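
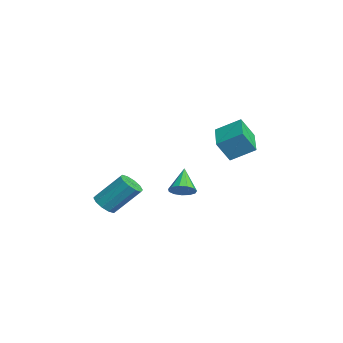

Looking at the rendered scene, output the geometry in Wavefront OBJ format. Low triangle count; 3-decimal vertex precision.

v 3.545 -2.898 0.266
v 4.194 -3.118 0.347
v 4.444 -1.882 1.714
v 3.795 -1.662 1.634
v 4.197 -2.802 0.061
v 4.446 -1.566 1.428
v 3.951 -2.522 -0.147
v 4.2 -1.287 1.221
v 3.55 -2.386 -0.197
v 3.799 -1.151 1.171
v 3.147 -2.445 -0.07
v 3.396 -1.21 1.298
v 2.896 -2.678 0.186
v 3.146 -1.442 1.553
v 2.894 -2.994 0.472
v 3.143 -1.758 1.839
v 3.14 -3.273 0.679
v 3.389 -2.038 2.047
v 3.541 -3.409 0.729
v 3.79 -2.174 2.097
v 3.944 -3.35 0.602
v 4.193 -2.115 1.97
v 2.321 2.525 4.3
v 2.643 3.694 5.001
v 2.241 3.193 3.223
v 2.563 4.361 3.923
v 4.137 2.219 3.977
v 4.459 3.387 4.677
v 4.057 2.886 2.899
v 4.379 4.055 3.6
v 4.09 0.654 1.119
v 4.513 0.423 1.585
v 3.09 0.926 2.161
v 4.581 0.793 1.553
v 4.493 1.119 1.384
v 4.278 1.297 1.13
v 4.002 1.271 0.873
v 3.755 1.049 0.694
v 3.614 0.701 0.65
v 3.624 0.339 0.754
v 3.782 0.076 0.975
v 4.038 -0.003 1.241
v 4.31 0.126 1.468
f 2 1 5
f 2 5 3
f 3 5 6
f 3 6 4
f 5 1 7
f 5 7 6
f 6 7 8
f 6 8 4
f 7 1 9
f 7 9 8
f 8 9 10
f 8 10 4
f 9 1 11
f 9 11 10
f 10 11 12
f 10 12 4
f 11 1 13
f 11 13 12
f 12 13 14
f 12 14 4
f 13 1 15
f 13 15 14
f 14 15 16
f 14 16 4
f 15 1 17
f 15 17 16
f 16 17 18
f 16 18 4
f 17 1 19
f 17 19 18
f 18 19 20
f 18 20 4
f 19 1 21
f 19 21 20
f 20 21 22
f 20 22 4
f 21 1 2
f 21 2 22
f 22 2 3
f 22 3 4
f 24 26 23
f 27 24 23
f 23 26 25
f 25 27 23
f 24 30 26
f 28 24 27
f 28 30 24
f 26 30 25
f 29 27 25
f 25 30 29
f 29 28 27
f 30 28 29
f 32 31 34
f 32 34 33
f 34 31 35
f 34 35 33
f 35 31 36
f 35 36 33
f 36 31 37
f 36 37 33
f 37 31 38
f 37 38 33
f 38 31 39
f 38 39 33
f 39 31 40
f 39 40 33
f 40 31 41
f 40 41 33
f 41 31 42
f 41 42 33
f 42 31 43
f 42 43 33
f 43 31 32
f 43 32 33



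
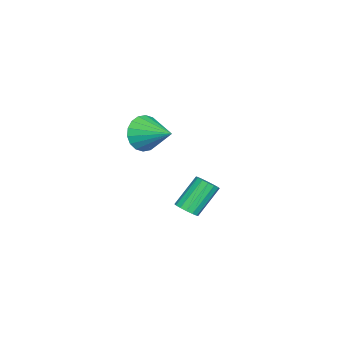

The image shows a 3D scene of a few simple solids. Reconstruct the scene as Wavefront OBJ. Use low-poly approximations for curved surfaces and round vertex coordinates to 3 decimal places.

v 1.095 2.633 -4.388
v 1.57 2.521 -3.99
v 0.56 3.195 -2.594
v 0.085 3.307 -2.992
v 1.621 2.824 -4.099
v 0.611 3.498 -2.704
v 1.531 3.076 -4.286
v 0.521 3.75 -2.89
v 1.325 3.209 -4.5
v 0.314 3.883 -3.105
v 1.056 3.187 -4.684
v 0.046 3.862 -3.289
v 0.798 3.017 -4.789
v -0.212 3.692 -3.393
v 0.62 2.745 -4.786
v -0.39 3.419 -3.39
v 0.569 2.442 -4.676
v -0.441 3.116 -3.281
v 0.659 2.19 -4.49
v -0.351 2.864 -3.094
v 0.866 2.057 -4.275
v -0.145 2.731 -2.88
v 1.134 2.078 -4.091
v 0.124 2.753 -2.696
v 1.392 2.248 -3.987
v 0.382 2.923 -2.591
v 3.523 1.563 1.72
v 3.815 1.096 2.543
v 4.197 3.077 2.34
v 4.163 1.051 2.276
v 4.384 1.107 1.899
v 4.434 1.253 1.486
v 4.304 1.461 1.12
v 4.019 1.689 0.873
v 3.636 1.891 0.793
v 3.231 2.029 0.897
v 2.883 2.074 1.165
v 2.663 2.018 1.542
v 2.612 1.872 1.954
v 2.742 1.664 2.32
v 3.027 1.437 2.568
v 3.41 1.234 2.647
f 2 1 5
f 2 5 3
f 3 5 6
f 3 6 4
f 5 1 7
f 5 7 6
f 6 7 8
f 6 8 4
f 7 1 9
f 7 9 8
f 8 9 10
f 8 10 4
f 9 1 11
f 9 11 10
f 10 11 12
f 10 12 4
f 11 1 13
f 11 13 12
f 12 13 14
f 12 14 4
f 13 1 15
f 13 15 14
f 14 15 16
f 14 16 4
f 15 1 17
f 15 17 16
f 16 17 18
f 16 18 4
f 17 1 19
f 17 19 18
f 18 19 20
f 18 20 4
f 19 1 21
f 19 21 20
f 20 21 22
f 20 22 4
f 21 1 23
f 21 23 22
f 22 23 24
f 22 24 4
f 23 1 25
f 23 25 24
f 24 25 26
f 24 26 4
f 25 1 2
f 25 2 26
f 26 2 3
f 26 3 4
f 28 27 30
f 28 30 29
f 30 27 31
f 30 31 29
f 31 27 32
f 31 32 29
f 32 27 33
f 32 33 29
f 33 27 34
f 33 34 29
f 34 27 35
f 34 35 29
f 35 27 36
f 35 36 29
f 36 27 37
f 36 37 29
f 37 27 38
f 37 38 29
f 38 27 39
f 38 39 29
f 39 27 40
f 39 40 29
f 40 27 41
f 40 41 29
f 41 27 42
f 41 42 29
f 42 27 28
f 42 28 29



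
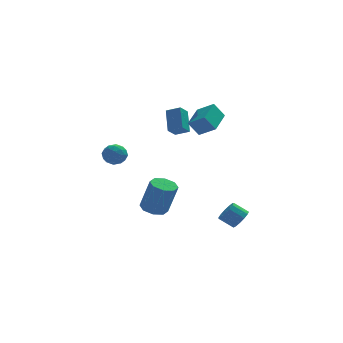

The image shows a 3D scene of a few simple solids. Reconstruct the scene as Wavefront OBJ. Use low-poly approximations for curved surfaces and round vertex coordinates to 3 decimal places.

v 0.777 1.242 2.77
v 0.821 2.357 3.916
v 0.009 1.62 2.432
v 0.053 2.735 3.578
v 1.267 1.765 2.242
v 1.311 2.88 3.388
v 0.499 2.143 1.904
v 0.543 3.258 3.05
v -3.246 1.454 0.851
v -2.696 1.042 0.51
v -3.424 0.538 1.67
v -2.874 0.126 1.329
v -2.692 0.76 1.72
v -2.581 1.327 1.214
v -3.539 0.253 0.966
v -3.428 0.82 0.46
v -2.877 0.3 0.581
v -2.353 0.613 1.046
v -3.767 0.967 1.134
v -3.243 1.28 1.599
v -2.955 1.329 0.609
v -3.165 0.251 1.571
v -3.058 0.624 1.801
v -2.734 0.382 1.6
v -2.888 1.496 1.022
v -2.564 1.254 0.822
v -2.562 1.088 1.533
v -3.556 0.326 1.358
v -3.232 0.084 1.158
v -3.386 1.198 0.58
v -3.062 0.956 0.379
v -3.558 0.492 0.647
v -2.738 0.65 0.45
v -2.843 0.111 0.931
v -3.234 0.186 0.718
v -3.169 0.519 0.421
v -2.43 0.834 0.724
v -2.535 0.296 1.205
v -2.428 0.669 1.434
v -2.363 1.002 1.137
v -2.537 0.398 0.765
v -3.585 1.284 0.975
v -3.69 0.746 1.456
v -3.757 0.578 1.043
v -3.692 0.911 0.746
v -3.277 1.469 1.249
v -3.382 0.93 1.73
v -2.951 1.061 1.759
v -2.886 1.394 1.462
v -3.583 1.182 1.415
v -1.269 -2.131 -1.91
v -0.628 -1.66 -1.994
v -0.111 -2.018 -0.075
v -0.751 -2.489 0.01
v -1.121 -1.352 -1.804
v -0.604 -1.71 0.116
v -1.701 -1.5 -1.675
v -1.184 -1.858 0.244
v -2.028 -2.018 -1.684
v -1.511 -2.376 0.235
v -1.909 -2.602 -1.825
v -1.392 -2.96 0.094
v -1.416 -2.91 -2.016
v -0.899 -3.268 -0.096
v -0.836 -2.762 -2.144
v -0.319 -3.12 -0.225
v -0.509 -2.244 -2.135
v 0.008 -2.602 -0.216
v 3.811 -0.566 -3.791
v 4.125 -0.891 -3.244
v 3.324 -0.619 -2.622
v 3.009 -0.294 -3.169
v 4.256 -0.513 -3.24
v 3.455 -0.241 -2.618
v 4.245 -0.152 -3.412
v 3.444 0.12 -2.79
v 4.097 0.078 -3.704
v 3.296 0.35 -3.082
v 3.858 0.103 -4.023
v 3.056 0.375 -3.401
v 3.603 -0.084 -4.269
v 2.802 0.188 -3.647
v 3.415 -0.424 -4.363
v 2.614 -0.152 -3.741
v 3.352 -0.809 -4.275
v 2.551 -0.537 -3.654
v 3.435 -1.117 -4.034
v 2.634 -0.845 -3.412
v 3.637 -1.25 -3.715
v 2.836 -0.978 -3.094
v 3.894 -1.166 -3.421
v 3.093 -0.894 -2.799
v 0.777 -0.806 3.853
v 1.612 -1.382 4.456
v 1.523 0.728 4.285
v 2.358 0.152 4.888
v 1.382 -0.852 2.972
v 2.217 -1.428 3.575
v 2.128 0.682 3.404
v 2.963 0.106 4.007
f 2 4 1
f 5 2 1
f 1 4 3
f 3 5 1
f 2 8 4
f 6 2 5
f 6 8 2
f 4 8 3
f 7 5 3
f 3 8 7
f 7 6 5
f 8 6 7
f 9 46 25
f 46 20 49
f 25 49 14
f 46 49 25
f 9 25 21
f 25 14 26
f 21 26 10
f 25 26 21
f 9 21 30
f 21 10 31
f 30 31 16
f 21 31 30
f 9 30 42
f 30 16 45
f 42 45 19
f 30 45 42
f 9 42 46
f 42 19 50
f 46 50 20
f 42 50 46
f 10 26 37
f 26 14 40
f 37 40 18
f 26 40 37
f 14 49 27
f 49 20 48
f 27 48 13
f 49 48 27
f 20 50 47
f 50 19 43
f 47 43 11
f 50 43 47
f 19 45 44
f 45 16 32
f 44 32 15
f 45 32 44
f 16 31 36
f 31 10 33
f 36 33 17
f 31 33 36
f 12 38 24
f 38 18 39
f 24 39 13
f 38 39 24
f 12 24 22
f 24 13 23
f 22 23 11
f 24 23 22
f 12 22 29
f 22 11 28
f 29 28 15
f 22 28 29
f 12 29 34
f 29 15 35
f 34 35 17
f 29 35 34
f 12 34 38
f 34 17 41
f 38 41 18
f 34 41 38
f 13 39 27
f 39 18 40
f 27 40 14
f 39 40 27
f 11 23 47
f 23 13 48
f 47 48 20
f 23 48 47
f 15 28 44
f 28 11 43
f 44 43 19
f 28 43 44
f 17 35 36
f 35 15 32
f 36 32 16
f 35 32 36
f 18 41 37
f 41 17 33
f 37 33 10
f 41 33 37
f 52 51 55
f 52 55 53
f 53 55 56
f 53 56 54
f 55 51 57
f 55 57 56
f 56 57 58
f 56 58 54
f 57 51 59
f 57 59 58
f 58 59 60
f 58 60 54
f 59 51 61
f 59 61 60
f 60 61 62
f 60 62 54
f 61 51 63
f 61 63 62
f 62 63 64
f 62 64 54
f 63 51 65
f 63 65 64
f 64 65 66
f 64 66 54
f 65 51 67
f 65 67 66
f 66 67 68
f 66 68 54
f 67 51 52
f 67 52 68
f 68 52 53
f 68 53 54
f 70 69 73
f 70 73 71
f 71 73 74
f 71 74 72
f 73 69 75
f 73 75 74
f 74 75 76
f 74 76 72
f 75 69 77
f 75 77 76
f 76 77 78
f 76 78 72
f 77 69 79
f 77 79 78
f 78 79 80
f 78 80 72
f 79 69 81
f 79 81 80
f 80 81 82
f 80 82 72
f 81 69 83
f 81 83 82
f 82 83 84
f 82 84 72
f 83 69 85
f 83 85 84
f 84 85 86
f 84 86 72
f 85 69 87
f 85 87 86
f 86 87 88
f 86 88 72
f 87 69 89
f 87 89 88
f 88 89 90
f 88 90 72
f 89 69 91
f 89 91 90
f 90 91 92
f 90 92 72
f 91 69 70
f 91 70 92
f 92 70 71
f 92 71 72
f 94 96 93
f 97 94 93
f 93 96 95
f 95 97 93
f 94 100 96
f 98 94 97
f 98 100 94
f 96 100 95
f 99 97 95
f 95 100 99
f 99 98 97
f 100 98 99



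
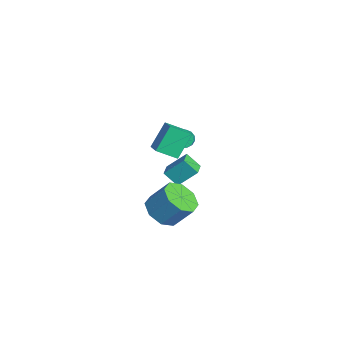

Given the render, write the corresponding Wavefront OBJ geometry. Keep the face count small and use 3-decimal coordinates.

v -2.281 -0.776 -3.104
v -2.033 0.246 -2.121
v -3.207 -0.351 -3.313
v -2.959 0.672 -2.33
v -1.821 -0.152 -3.87
v -1.573 0.871 -2.887
v -2.747 0.274 -4.079
v -2.499 1.296 -3.096
v 3.687 -2.536 -1.264
v 4.493 -2.175 -1.831
v 4.96 -1.323 -0.623
v 4.153 -1.684 -0.056
v 3.838 -1.715 -1.901
v 4.305 -0.863 -0.693
v 3.094 -1.736 -1.598
v 3.561 -0.885 -0.39
v 2.697 -2.226 -1.1
v 3.164 -1.374 0.108
v 2.88 -2.897 -0.697
v 3.347 -2.045 0.511
v 3.535 -3.357 -0.627
v 4.002 -2.505 0.581
v 4.279 -3.335 -0.93
v 4.746 -2.484 0.278
v 4.676 -2.846 -1.428
v 5.143 -1.994 -0.22
v 1.701 -1.428 1.306
v 1.447 -2.468 1.912
v 1.208 -0.557 2.593
v 0.954 -1.597 3.199
v 2.706 -1.443 1.701
v 2.452 -2.483 2.307
v 2.213 -0.572 2.988
v 1.959 -1.612 3.594
v -2.871 0.488 -1.029
v -2.593 0.279 -1.506
v -1.291 -0.177 -0.548
v -1.569 0.032 -0.071
v -2.506 0.571 -1.485
v -1.204 0.115 -0.527
v -2.517 0.841 -1.342
v -1.215 0.385 -0.384
v -2.623 1.016 -1.116
v -1.32 0.56 -0.157
v -2.795 1.05 -0.866
v -1.493 0.594 0.093
v -2.988 0.933 -0.659
v -1.685 0.477 0.299
v -3.149 0.697 -0.552
v -1.847 0.241 0.406
v -3.236 0.405 -0.573
v -1.934 -0.051 0.385
v -3.225 0.135 -0.716
v -1.923 -0.321 0.242
v -3.12 -0.04 -0.943
v -1.817 -0.496 0.016
v -2.947 -0.074 -1.193
v -1.645 -0.53 -0.234
v -2.755 0.043 -1.399
v -1.452 -0.413 -0.441
f 2 4 1
f 5 2 1
f 1 4 3
f 3 5 1
f 2 8 4
f 6 2 5
f 6 8 2
f 4 8 3
f 7 5 3
f 3 8 7
f 7 6 5
f 8 6 7
f 10 9 13
f 10 13 11
f 11 13 14
f 11 14 12
f 13 9 15
f 13 15 14
f 14 15 16
f 14 16 12
f 15 9 17
f 15 17 16
f 16 17 18
f 16 18 12
f 17 9 19
f 17 19 18
f 18 19 20
f 18 20 12
f 19 9 21
f 19 21 20
f 20 21 22
f 20 22 12
f 21 9 23
f 21 23 22
f 22 23 24
f 22 24 12
f 23 9 25
f 23 25 24
f 24 25 26
f 24 26 12
f 25 9 10
f 25 10 26
f 26 10 11
f 26 11 12
f 28 30 27
f 31 28 27
f 27 30 29
f 29 31 27
f 28 34 30
f 32 28 31
f 32 34 28
f 30 34 29
f 33 31 29
f 29 34 33
f 33 32 31
f 34 32 33
f 36 35 39
f 36 39 37
f 37 39 40
f 37 40 38
f 39 35 41
f 39 41 40
f 40 41 42
f 40 42 38
f 41 35 43
f 41 43 42
f 42 43 44
f 42 44 38
f 43 35 45
f 43 45 44
f 44 45 46
f 44 46 38
f 45 35 47
f 45 47 46
f 46 47 48
f 46 48 38
f 47 35 49
f 47 49 48
f 48 49 50
f 48 50 38
f 49 35 51
f 49 51 50
f 50 51 52
f 50 52 38
f 51 35 53
f 51 53 52
f 52 53 54
f 52 54 38
f 53 35 55
f 53 55 54
f 54 55 56
f 54 56 38
f 55 35 57
f 55 57 56
f 56 57 58
f 56 58 38
f 57 35 59
f 57 59 58
f 58 59 60
f 58 60 38
f 59 35 36
f 59 36 60
f 60 36 37
f 60 37 38



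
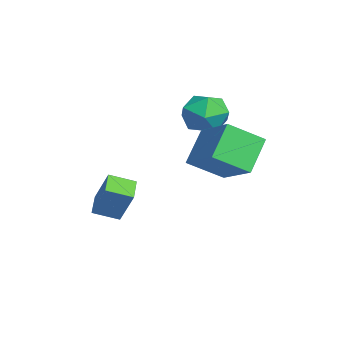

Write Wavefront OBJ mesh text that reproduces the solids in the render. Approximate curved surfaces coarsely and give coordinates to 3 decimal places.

v -0.803 3.72 1.567
v -0.701 2.292 2.447
v -1.793 4.406 2.795
v -1.69 2.979 3.675
v 0.95 4.461 2.565
v 1.053 3.034 3.445
v -0.039 5.148 3.793
v 0.063 3.72 4.673
v -3.447 -0.915 -0.423
v -2.842 -0.424 1.02
v -3.388 0.155 -0.813
v -2.783 0.646 0.63
v -2.417 -1.106 -0.79
v -1.812 -0.615 0.653
v -2.358 -0.036 -1.18
v -1.753 0.455 0.263
v -2.474 3.661 3.254
v -2.114 3.164 4.147
v -4.126 3.436 3.793
v -3.766 2.939 4.686
v -3.599 4.001 4.553
v -2.578 4.14 4.22
v -3.662 2.46 3.72
v -2.641 2.599 3.387
v -2.849 2.422 4.435
v -2.81 3.374 4.95
v -3.43 3.226 2.99
v -3.391 4.178 3.505
f 2 4 1
f 5 2 1
f 1 4 3
f 3 5 1
f 2 8 4
f 6 2 5
f 6 8 2
f 4 8 3
f 7 5 3
f 3 8 7
f 7 6 5
f 8 6 7
f 10 12 9
f 13 10 9
f 9 12 11
f 11 13 9
f 10 16 12
f 14 10 13
f 14 16 10
f 12 16 11
f 15 13 11
f 11 16 15
f 15 14 13
f 16 14 15
f 17 28 22
f 17 22 18
f 17 18 24
f 17 24 27
f 17 27 28
f 18 22 26
f 22 28 21
f 28 27 19
f 27 24 23
f 24 18 25
f 20 26 21
f 20 21 19
f 20 19 23
f 20 23 25
f 20 25 26
f 21 26 22
f 19 21 28
f 23 19 27
f 25 23 24
f 26 25 18



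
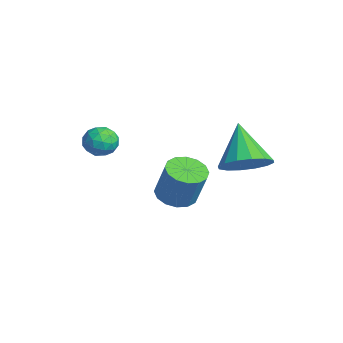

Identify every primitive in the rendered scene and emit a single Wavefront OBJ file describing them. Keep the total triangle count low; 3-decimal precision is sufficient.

v 4.564 0.877 -0.19
v 5.294 1.368 0.437
v 3.176 1.023 1.31
v 5.039 1.782 0.161
v 4.657 1.953 -0.209
v 4.25 1.837 -0.574
v 3.927 1.463 -0.837
v 3.775 0.932 -0.926
v 3.835 0.387 -0.818
v 4.09 -0.027 -0.542
v 4.472 -0.198 -0.172
v 4.879 -0.082 0.193
v 5.202 0.292 0.456
v 5.353 0.823 0.545
v -0.803 -3.012 -1.209
v -0.32 -2.713 -0.678
v -0.38 -4.167 -0.942
v 0.103 -3.868 -0.411
v -0.666 -3.858 -0.288
v -0.927 -3.144 -0.453
v 0.227 -3.736 -1.167
v -0.034 -3.022 -1.332
v 0.316 -3.16 -0.652
v -0.235 -3.236 -0.108
v -0.465 -3.644 -1.512
v -1.016 -3.72 -0.968
v -0.598 -2.761 -0.967
v -0.102 -4.119 -0.653
v -0.553 -4.113 -0.581
v -0.269 -3.937 -0.268
v -0.955 -3.015 -0.835
v -0.671 -2.839 -0.522
v -0.874 -3.512 -0.293
v -0.029 -4.041 -1.098
v 0.255 -3.865 -0.785
v -0.431 -2.943 -1.352
v -0.147 -2.767 -1.039
v 0.174 -3.368 -1.327
v 0.06 -2.848 -0.639
v 0.308 -3.527 -0.482
v 0.381 -3.449 -0.927
v 0.227 -3.029 -1.024
v -0.265 -2.892 -0.32
v -0.016 -3.571 -0.163
v -0.468 -3.566 -0.09
v -0.621 -3.146 -0.187
v 0.109 -3.155 -0.305
v -0.684 -3.309 -1.457
v -0.435 -3.988 -1.3
v -0.079 -3.734 -1.433
v -0.232 -3.314 -1.53
v -1.008 -3.353 -1.138
v -0.76 -4.032 -0.981
v -0.927 -3.851 -0.596
v -1.081 -3.431 -0.693
v -0.809 -3.725 -1.315
v 0.873 -0.726 -3.582
v 1.667 -0.493 -3.908
v 2.262 -0.221 -2.264
v 1.467 -0.454 -1.938
v 1.428 -0.1 -3.887
v 2.023 0.172 -2.242
v 1.039 0.125 -3.783
v 1.634 0.397 -2.139
v 0.606 0.122 -3.626
v 1.201 0.394 -1.982
v 0.244 -0.108 -3.457
v 0.839 0.164 -1.813
v 0.051 -0.504 -3.322
v 0.646 -0.232 -1.677
v 0.078 -0.959 -3.256
v 0.673 -0.687 -1.612
v 0.317 -1.352 -3.278
v 0.912 -1.08 -1.633
v 0.706 -1.577 -3.381
v 1.301 -1.305 -1.737
v 1.139 -1.574 -3.538
v 1.734 -1.302 -1.894
v 1.501 -1.344 -3.707
v 2.096 -1.072 -2.063
v 1.694 -0.948 -3.843
v 2.289 -0.676 -2.198
f 2 1 4
f 2 4 3
f 4 1 5
f 4 5 3
f 5 1 6
f 5 6 3
f 6 1 7
f 6 7 3
f 7 1 8
f 7 8 3
f 8 1 9
f 8 9 3
f 9 1 10
f 9 10 3
f 10 1 11
f 10 11 3
f 11 1 12
f 11 12 3
f 12 1 13
f 12 13 3
f 13 1 14
f 13 14 3
f 14 1 2
f 14 2 3
f 15 52 31
f 52 26 55
f 31 55 20
f 52 55 31
f 15 31 27
f 31 20 32
f 27 32 16
f 31 32 27
f 15 27 36
f 27 16 37
f 36 37 22
f 27 37 36
f 15 36 48
f 36 22 51
f 48 51 25
f 36 51 48
f 15 48 52
f 48 25 56
f 52 56 26
f 48 56 52
f 16 32 43
f 32 20 46
f 43 46 24
f 32 46 43
f 20 55 33
f 55 26 54
f 33 54 19
f 55 54 33
f 26 56 53
f 56 25 49
f 53 49 17
f 56 49 53
f 25 51 50
f 51 22 38
f 50 38 21
f 51 38 50
f 22 37 42
f 37 16 39
f 42 39 23
f 37 39 42
f 18 44 30
f 44 24 45
f 30 45 19
f 44 45 30
f 18 30 28
f 30 19 29
f 28 29 17
f 30 29 28
f 18 28 35
f 28 17 34
f 35 34 21
f 28 34 35
f 18 35 40
f 35 21 41
f 40 41 23
f 35 41 40
f 18 40 44
f 40 23 47
f 44 47 24
f 40 47 44
f 19 45 33
f 45 24 46
f 33 46 20
f 45 46 33
f 17 29 53
f 29 19 54
f 53 54 26
f 29 54 53
f 21 34 50
f 34 17 49
f 50 49 25
f 34 49 50
f 23 41 42
f 41 21 38
f 42 38 22
f 41 38 42
f 24 47 43
f 47 23 39
f 43 39 16
f 47 39 43
f 58 57 61
f 58 61 59
f 59 61 62
f 59 62 60
f 61 57 63
f 61 63 62
f 62 63 64
f 62 64 60
f 63 57 65
f 63 65 64
f 64 65 66
f 64 66 60
f 65 57 67
f 65 67 66
f 66 67 68
f 66 68 60
f 67 57 69
f 67 69 68
f 68 69 70
f 68 70 60
f 69 57 71
f 69 71 70
f 70 71 72
f 70 72 60
f 71 57 73
f 71 73 72
f 72 73 74
f 72 74 60
f 73 57 75
f 73 75 74
f 74 75 76
f 74 76 60
f 75 57 77
f 75 77 76
f 76 77 78
f 76 78 60
f 77 57 79
f 77 79 78
f 78 79 80
f 78 80 60
f 79 57 81
f 79 81 80
f 80 81 82
f 80 82 60
f 81 57 58
f 81 58 82
f 82 58 59
f 82 59 60



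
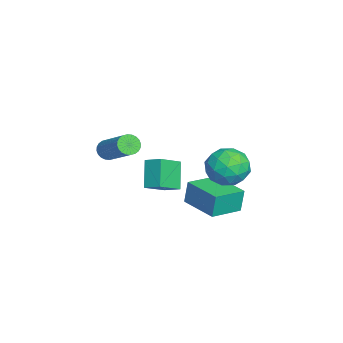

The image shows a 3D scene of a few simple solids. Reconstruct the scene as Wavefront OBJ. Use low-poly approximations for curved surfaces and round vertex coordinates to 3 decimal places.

v 1.833 -3.095 2.371
v 2.166 -3.47 2.281
v 3.54 -2.52 3.399
v 3.207 -2.145 3.489
v 2.205 -3.347 2.129
v 3.578 -2.397 3.247
v 2.186 -3.186 2.014
v 3.56 -2.236 3.133
v 2.114 -3.01 1.954
v 3.488 -2.06 3.072
v 1.999 -2.848 1.957
v 3.373 -1.898 3.075
v 1.859 -2.723 2.023
v 3.233 -1.773 3.141
v 1.715 -2.655 2.142
v 3.089 -1.705 3.26
v 1.589 -2.654 2.296
v 2.963 -1.704 3.414
v 1.5 -2.72 2.461
v 2.874 -1.77 3.579
v 1.462 -2.843 2.613
v 2.835 -1.893 3.731
v 1.48 -3.004 2.727
v 2.854 -2.054 3.846
v 1.552 -3.18 2.788
v 2.926 -2.23 3.906
v 1.667 -3.342 2.785
v 3.041 -2.392 3.903
v 1.807 -3.467 2.719
v 3.181 -2.517 3.837
v 1.951 -3.535 2.6
v 3.325 -2.585 3.718
v 2.077 -3.536 2.446
v 3.451 -2.586 3.564
v -2.635 0.958 -2.945
v -2.735 1.102 -1.798
v -1.255 2.189 -2.98
v -1.354 2.333 -1.833
v -1.586 -0.213 -2.707
v -1.685 -0.069 -1.56
v -0.205 1.018 -2.742
v -0.305 1.162 -1.595
v -0.403 2.331 1.008
v 0.486 2.456 0.501
v -0.586 0.824 0.319
v 0.303 0.949 -0.188
v 0.306 0.832 0.835
v 0.419 1.764 1.261
v -0.519 1.516 -0.441
v -0.406 2.448 -0.015
v 0.413 1.952 -0.395
v 0.924 1.529 0.394
v -1.024 1.751 0.426
v -0.513 1.328 1.215
v 0.058 2.526 0.815
v -0.158 0.754 0.005
v -0.155 0.686 0.607
v 0.367 0.759 0.308
v 0.019 2.119 1.262
v 0.541 2.192 0.964
v 0.435 1.238 1.161
v -0.641 1.088 -0.144
v -0.119 1.161 -0.442
v -0.467 2.521 0.512
v 0.055 2.594 0.213
v -0.535 2.042 -0.341
v 0.537 2.303 -0.01
v 0.43 1.417 -0.415
v -0.053 1.751 -0.564
v 0.013 2.298 -0.313
v 0.837 2.054 0.454
v 0.729 1.168 0.049
v 0.732 1.1 0.651
v 0.798 1.647 0.901
v 0.795 1.758 -0.073
v -0.829 2.112 0.771
v -0.937 1.226 0.366
v -0.898 1.633 -0.081
v -0.832 2.18 0.169
v -0.53 1.863 1.235
v -0.637 0.977 0.83
v -0.113 0.982 1.133
v -0.047 1.529 1.384
v -0.895 1.522 0.893
v -3.26 -1.126 -1.327
v -2.389 -1.938 -0.67
v -2.857 -0.428 -1
v -1.985 -1.24 -0.343
v -2.355 -1.1 -2.497
v -1.483 -1.912 -1.84
v -1.951 -0.402 -2.17
v -1.08 -1.214 -1.513
f 2 1 5
f 2 5 3
f 3 5 6
f 3 6 4
f 5 1 7
f 5 7 6
f 6 7 8
f 6 8 4
f 7 1 9
f 7 9 8
f 8 9 10
f 8 10 4
f 9 1 11
f 9 11 10
f 10 11 12
f 10 12 4
f 11 1 13
f 11 13 12
f 12 13 14
f 12 14 4
f 13 1 15
f 13 15 14
f 14 15 16
f 14 16 4
f 15 1 17
f 15 17 16
f 16 17 18
f 16 18 4
f 17 1 19
f 17 19 18
f 18 19 20
f 18 20 4
f 19 1 21
f 19 21 20
f 20 21 22
f 20 22 4
f 21 1 23
f 21 23 22
f 22 23 24
f 22 24 4
f 23 1 25
f 23 25 24
f 24 25 26
f 24 26 4
f 25 1 27
f 25 27 26
f 26 27 28
f 26 28 4
f 27 1 29
f 27 29 28
f 28 29 30
f 28 30 4
f 29 1 31
f 29 31 30
f 30 31 32
f 30 32 4
f 31 1 33
f 31 33 32
f 32 33 34
f 32 34 4
f 33 1 2
f 33 2 34
f 34 2 3
f 34 3 4
f 36 38 35
f 39 36 35
f 35 38 37
f 37 39 35
f 36 42 38
f 40 36 39
f 40 42 36
f 38 42 37
f 41 39 37
f 37 42 41
f 41 40 39
f 42 40 41
f 43 80 59
f 80 54 83
f 59 83 48
f 80 83 59
f 43 59 55
f 59 48 60
f 55 60 44
f 59 60 55
f 43 55 64
f 55 44 65
f 64 65 50
f 55 65 64
f 43 64 76
f 64 50 79
f 76 79 53
f 64 79 76
f 43 76 80
f 76 53 84
f 80 84 54
f 76 84 80
f 44 60 71
f 60 48 74
f 71 74 52
f 60 74 71
f 48 83 61
f 83 54 82
f 61 82 47
f 83 82 61
f 54 84 81
f 84 53 77
f 81 77 45
f 84 77 81
f 53 79 78
f 79 50 66
f 78 66 49
f 79 66 78
f 50 65 70
f 65 44 67
f 70 67 51
f 65 67 70
f 46 72 58
f 72 52 73
f 58 73 47
f 72 73 58
f 46 58 56
f 58 47 57
f 56 57 45
f 58 57 56
f 46 56 63
f 56 45 62
f 63 62 49
f 56 62 63
f 46 63 68
f 63 49 69
f 68 69 51
f 63 69 68
f 46 68 72
f 68 51 75
f 72 75 52
f 68 75 72
f 47 73 61
f 73 52 74
f 61 74 48
f 73 74 61
f 45 57 81
f 57 47 82
f 81 82 54
f 57 82 81
f 49 62 78
f 62 45 77
f 78 77 53
f 62 77 78
f 51 69 70
f 69 49 66
f 70 66 50
f 69 66 70
f 52 75 71
f 75 51 67
f 71 67 44
f 75 67 71
f 86 88 85
f 89 86 85
f 85 88 87
f 87 89 85
f 86 92 88
f 90 86 89
f 90 92 86
f 88 92 87
f 91 89 87
f 87 92 91
f 91 90 89
f 92 90 91



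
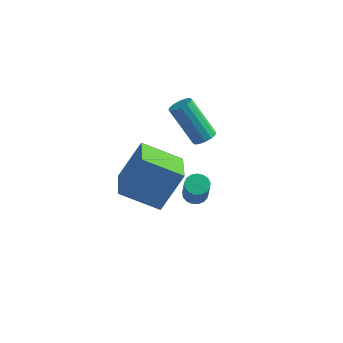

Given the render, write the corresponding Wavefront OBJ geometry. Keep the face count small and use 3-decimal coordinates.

v -0.924 -0.924 -3.627
v -2.676 -1.416 -2.683
v -1.692 0.815 -4.145
v -3.444 0.322 -3.201
v -0.176 -0.042 -1.779
v -1.928 -0.535 -0.835
v -0.944 1.696 -2.297
v -2.696 1.204 -1.353
v 1.14 -2.15 -0.729
v 1.6 -2.343 -0.938
v 1.92 -2.942 0.321
v 1.46 -2.75 0.529
v 1.666 -2.111 -0.844
v 1.986 -2.71 0.414
v 1.612 -1.888 -0.724
v 1.932 -2.487 0.534
v 1.45 -1.726 -0.606
v 1.77 -2.325 0.653
v 1.217 -1.661 -0.515
v 1.537 -2.26 0.743
v 0.966 -1.707 -0.474
v 1.286 -2.307 0.784
v 0.755 -1.856 -0.491
v 1.075 -2.455 0.767
v 0.632 -2.072 -0.563
v 0.952 -2.671 0.696
v 0.626 -2.306 -0.673
v 0.946 -2.905 0.586
v 0.737 -2.504 -0.795
v 1.057 -3.103 0.463
v 0.941 -2.621 -0.903
v 1.261 -3.221 0.356
v 1.19 -2.631 -0.971
v 1.51 -3.23 0.288
v 1.428 -2.53 -0.983
v 1.748 -3.129 0.275
v -0.512 3.189 -1.903
v -0.026 3.22 -1.57
v -1.262 3.402 0.216
v -1.748 3.371 -0.117
v -0.09 3.509 -1.644
v -1.326 3.692 0.143
v -0.267 3.713 -1.787
v -1.503 3.895 -0.001
v -0.51 3.776 -1.961
v -1.746 3.958 -0.175
v -0.753 3.682 -2.12
v -1.989 3.864 -0.334
v -0.932 3.455 -2.221
v -2.168 3.638 -0.435
v -0.998 3.158 -2.236
v -2.234 3.34 -0.45
v -0.934 2.868 -2.163
v -2.17 3.051 -0.376
v -0.757 2.665 -2.019
v -1.993 2.847 -0.233
v -0.514 2.602 -1.845
v -1.75 2.784 -0.059
v -0.271 2.696 -1.686
v -1.507 2.878 0.1
v -0.092 2.922 -1.585
v -1.328 3.105 0.201
f 2 4 1
f 5 2 1
f 1 4 3
f 3 5 1
f 2 8 4
f 6 2 5
f 6 8 2
f 4 8 3
f 7 5 3
f 3 8 7
f 7 6 5
f 8 6 7
f 10 9 13
f 10 13 11
f 11 13 14
f 11 14 12
f 13 9 15
f 13 15 14
f 14 15 16
f 14 16 12
f 15 9 17
f 15 17 16
f 16 17 18
f 16 18 12
f 17 9 19
f 17 19 18
f 18 19 20
f 18 20 12
f 19 9 21
f 19 21 20
f 20 21 22
f 20 22 12
f 21 9 23
f 21 23 22
f 22 23 24
f 22 24 12
f 23 9 25
f 23 25 24
f 24 25 26
f 24 26 12
f 25 9 27
f 25 27 26
f 26 27 28
f 26 28 12
f 27 9 29
f 27 29 28
f 28 29 30
f 28 30 12
f 29 9 31
f 29 31 30
f 30 31 32
f 30 32 12
f 31 9 33
f 31 33 32
f 32 33 34
f 32 34 12
f 33 9 35
f 33 35 34
f 34 35 36
f 34 36 12
f 35 9 10
f 35 10 36
f 36 10 11
f 36 11 12
f 38 37 41
f 38 41 39
f 39 41 42
f 39 42 40
f 41 37 43
f 41 43 42
f 42 43 44
f 42 44 40
f 43 37 45
f 43 45 44
f 44 45 46
f 44 46 40
f 45 37 47
f 45 47 46
f 46 47 48
f 46 48 40
f 47 37 49
f 47 49 48
f 48 49 50
f 48 50 40
f 49 37 51
f 49 51 50
f 50 51 52
f 50 52 40
f 51 37 53
f 51 53 52
f 52 53 54
f 52 54 40
f 53 37 55
f 53 55 54
f 54 55 56
f 54 56 40
f 55 37 57
f 55 57 56
f 56 57 58
f 56 58 40
f 57 37 59
f 57 59 58
f 58 59 60
f 58 60 40
f 59 37 61
f 59 61 60
f 60 61 62
f 60 62 40
f 61 37 38
f 61 38 62
f 62 38 39
f 62 39 40



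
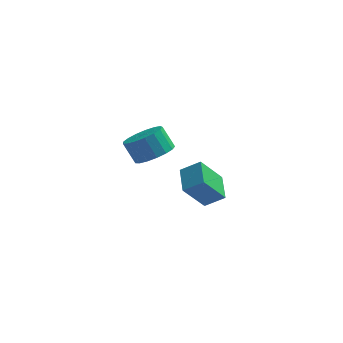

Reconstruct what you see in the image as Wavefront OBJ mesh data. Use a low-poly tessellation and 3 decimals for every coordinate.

v -2.988 -2.399 2.815
v -2.273 -2.572 3.297
v -2.796 -2.254 4.187
v -3.512 -2.081 3.705
v -2.223 -2.169 3.183
v -2.746 -1.852 4.073
v -2.348 -1.82 2.985
v -2.871 -1.502 3.875
v -2.62 -1.602 2.747
v -3.143 -1.285 3.637
v -2.976 -1.568 2.526
v -3.5 -1.25 3.415
v -3.336 -1.724 2.37
v -3.859 -1.406 3.26
v -3.615 -2.034 2.316
v -4.138 -1.716 3.206
v -3.751 -2.428 2.377
v -4.274 -2.11 3.267
v -3.713 -2.815 2.538
v -4.236 -2.498 3.428
v -3.508 -3.107 2.763
v -4.031 -2.79 3.652
v -3.184 -3.237 2.999
v -3.707 -2.919 3.889
v -2.816 -3.174 3.193
v -3.339 -2.857 4.083
v -2.487 -2.934 3.301
v -3.01 -2.617 4.191
v -2.157 0.257 -1.313
v -1.285 0.272 -0.729
v -2.406 1.529 -0.976
v -1.534 1.545 -0.392
v -1.286 0.775 -2.628
v -0.414 0.791 -2.044
v -1.535 2.048 -2.291
v -0.663 2.063 -1.707
f 2 1 5
f 2 5 3
f 3 5 6
f 3 6 4
f 5 1 7
f 5 7 6
f 6 7 8
f 6 8 4
f 7 1 9
f 7 9 8
f 8 9 10
f 8 10 4
f 9 1 11
f 9 11 10
f 10 11 12
f 10 12 4
f 11 1 13
f 11 13 12
f 12 13 14
f 12 14 4
f 13 1 15
f 13 15 14
f 14 15 16
f 14 16 4
f 15 1 17
f 15 17 16
f 16 17 18
f 16 18 4
f 17 1 19
f 17 19 18
f 18 19 20
f 18 20 4
f 19 1 21
f 19 21 20
f 20 21 22
f 20 22 4
f 21 1 23
f 21 23 22
f 22 23 24
f 22 24 4
f 23 1 25
f 23 25 24
f 24 25 26
f 24 26 4
f 25 1 27
f 25 27 26
f 26 27 28
f 26 28 4
f 27 1 2
f 27 2 28
f 28 2 3
f 28 3 4
f 30 32 29
f 33 30 29
f 29 32 31
f 31 33 29
f 30 36 32
f 34 30 33
f 34 36 30
f 32 36 31
f 35 33 31
f 31 36 35
f 35 34 33
f 36 34 35



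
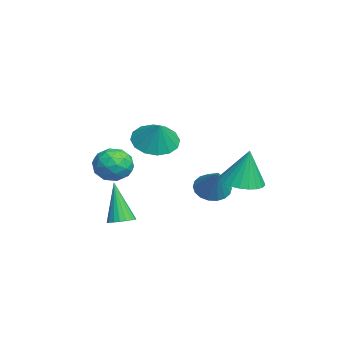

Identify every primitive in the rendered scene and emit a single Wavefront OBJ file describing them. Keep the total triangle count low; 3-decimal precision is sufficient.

v 1.688 -1.259 0.054
v 2.454 -1.714 -0.401
v 2.372 -1.121 1.066
v 2.513 -1.212 -0.51
v 2.351 -0.722 -0.468
v 2.011 -0.376 -0.286
v 1.585 -0.267 -0.013
v 1.186 -0.424 0.278
v 0.922 -0.805 0.508
v 0.863 -1.307 0.617
v 1.025 -1.797 0.575
v 1.365 -2.143 0.393
v 1.791 -2.252 0.12
v 2.19 -2.095 -0.17
v 1.275 -2.622 -4.575
v 1.783 -2.93 -4.436
v 0.585 -2.898 -2.665
v 1.848 -2.692 -4.379
v 1.814 -2.441 -4.355
v 1.686 -2.222 -4.369
v 1.488 -2.073 -4.419
v 1.253 -2.018 -4.496
v 1.021 -2.068 -4.587
v 0.833 -2.214 -4.676
v 0.722 -2.43 -4.747
v 0.706 -2.68 -4.789
v 0.789 -2.92 -4.794
v 0.955 -3.108 -4.761
v 1.177 -3.212 -4.696
v 1.416 -3.215 -4.61
v 1.63 -3.115 -4.518
v 2.591 2.121 -1.949
v 3.137 1.349 -1.858
v 2.729 2.419 -0.251
v 3.391 1.61 -1.925
v 3.524 1.949 -1.995
v 3.515 2.314 -2.058
v 3.365 2.65 -2.105
v 3.098 2.905 -2.128
v 2.753 3.041 -2.124
v 2.383 3.037 -2.093
v 2.046 2.894 -2.04
v 1.791 2.633 -1.974
v 1.658 2.294 -1.904
v 1.667 1.929 -1.841
v 1.817 1.593 -1.794
v 2.085 1.338 -1.771
v 2.429 1.201 -1.775
v 2.799 1.205 -1.806
v -1.873 1.292 -3.946
v -1.263 1.08 -4.467
v -0.747 1.448 -2.694
v -1.276 1.448 -4.501
v -1.408 1.784 -4.425
v -1.632 2.023 -4.254
v -1.903 2.117 -4.022
v -2.168 2.048 -3.775
v -2.375 1.829 -3.561
v -2.482 1.503 -3.424
v -2.469 1.136 -3.39
v -2.337 0.799 -3.466
v -2.114 0.56 -3.637
v -1.842 0.466 -3.869
v -1.577 0.535 -4.117
v -1.37 0.754 -4.33
v 2.359 -2.21 -1.403
v 2.816 -2.795 -0.906
v 1.224 -3.105 -1.414
v 1.681 -3.69 -0.917
v 1.416 -2.914 -0.563
v 2.118 -2.36 -0.556
v 1.922 -3.54 -1.764
v 2.624 -2.986 -1.757
v 2.546 -3.617 -1.129
v 2.234 -3.23 -0.386
v 1.806 -2.67 -1.934
v 1.494 -2.283 -1.191
v 2.687 -2.424 -1.154
v 1.353 -3.476 -1.166
v 1.197 -3.02 -0.958
v 1.466 -3.364 -0.666
v 2.277 -2.168 -0.948
v 2.546 -2.512 -0.656
v 1.723 -2.582 -0.454
v 1.494 -3.388 -1.664
v 1.763 -3.732 -1.372
v 2.574 -2.536 -1.654
v 2.843 -2.88 -1.362
v 2.317 -3.318 -1.866
v 2.797 -3.251 -0.992
v 2.13 -3.777 -0.999
v 2.271 -3.689 -1.497
v 2.684 -3.363 -1.493
v 2.614 -3.024 -0.556
v 1.946 -3.55 -0.562
v 1.791 -3.093 -0.354
v 2.203 -2.768 -0.35
v 2.455 -3.507 -0.687
v 2.094 -2.35 -1.758
v 1.426 -2.876 -1.764
v 1.837 -3.132 -1.97
v 2.249 -2.807 -1.966
v 1.91 -2.123 -1.321
v 1.243 -2.649 -1.328
v 1.356 -2.537 -0.827
v 1.769 -2.211 -0.823
v 1.585 -2.393 -1.633
f 2 1 4
f 2 4 3
f 4 1 5
f 4 5 3
f 5 1 6
f 5 6 3
f 6 1 7
f 6 7 3
f 7 1 8
f 7 8 3
f 8 1 9
f 8 9 3
f 9 1 10
f 9 10 3
f 10 1 11
f 10 11 3
f 11 1 12
f 11 12 3
f 12 1 13
f 12 13 3
f 13 1 14
f 13 14 3
f 14 1 2
f 14 2 3
f 16 15 18
f 16 18 17
f 18 15 19
f 18 19 17
f 19 15 20
f 19 20 17
f 20 15 21
f 20 21 17
f 21 15 22
f 21 22 17
f 22 15 23
f 22 23 17
f 23 15 24
f 23 24 17
f 24 15 25
f 24 25 17
f 25 15 26
f 25 26 17
f 26 15 27
f 26 27 17
f 27 15 28
f 27 28 17
f 28 15 29
f 28 29 17
f 29 15 30
f 29 30 17
f 30 15 31
f 30 31 17
f 31 15 16
f 31 16 17
f 33 32 35
f 33 35 34
f 35 32 36
f 35 36 34
f 36 32 37
f 36 37 34
f 37 32 38
f 37 38 34
f 38 32 39
f 38 39 34
f 39 32 40
f 39 40 34
f 40 32 41
f 40 41 34
f 41 32 42
f 41 42 34
f 42 32 43
f 42 43 34
f 43 32 44
f 43 44 34
f 44 32 45
f 44 45 34
f 45 32 46
f 45 46 34
f 46 32 47
f 46 47 34
f 47 32 48
f 47 48 34
f 48 32 49
f 48 49 34
f 49 32 33
f 49 33 34
f 51 50 53
f 51 53 52
f 53 50 54
f 53 54 52
f 54 50 55
f 54 55 52
f 55 50 56
f 55 56 52
f 56 50 57
f 56 57 52
f 57 50 58
f 57 58 52
f 58 50 59
f 58 59 52
f 59 50 60
f 59 60 52
f 60 50 61
f 60 61 52
f 61 50 62
f 61 62 52
f 62 50 63
f 62 63 52
f 63 50 64
f 63 64 52
f 64 50 65
f 64 65 52
f 65 50 51
f 65 51 52
f 66 103 82
f 103 77 106
f 82 106 71
f 103 106 82
f 66 82 78
f 82 71 83
f 78 83 67
f 82 83 78
f 66 78 87
f 78 67 88
f 87 88 73
f 78 88 87
f 66 87 99
f 87 73 102
f 99 102 76
f 87 102 99
f 66 99 103
f 99 76 107
f 103 107 77
f 99 107 103
f 67 83 94
f 83 71 97
f 94 97 75
f 83 97 94
f 71 106 84
f 106 77 105
f 84 105 70
f 106 105 84
f 77 107 104
f 107 76 100
f 104 100 68
f 107 100 104
f 76 102 101
f 102 73 89
f 101 89 72
f 102 89 101
f 73 88 93
f 88 67 90
f 93 90 74
f 88 90 93
f 69 95 81
f 95 75 96
f 81 96 70
f 95 96 81
f 69 81 79
f 81 70 80
f 79 80 68
f 81 80 79
f 69 79 86
f 79 68 85
f 86 85 72
f 79 85 86
f 69 86 91
f 86 72 92
f 91 92 74
f 86 92 91
f 69 91 95
f 91 74 98
f 95 98 75
f 91 98 95
f 70 96 84
f 96 75 97
f 84 97 71
f 96 97 84
f 68 80 104
f 80 70 105
f 104 105 77
f 80 105 104
f 72 85 101
f 85 68 100
f 101 100 76
f 85 100 101
f 74 92 93
f 92 72 89
f 93 89 73
f 92 89 93
f 75 98 94
f 98 74 90
f 94 90 67
f 98 90 94



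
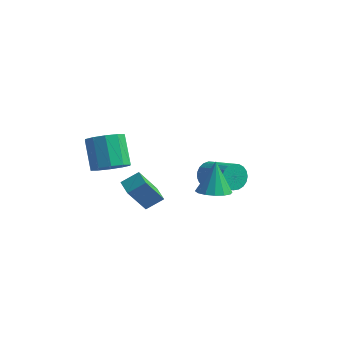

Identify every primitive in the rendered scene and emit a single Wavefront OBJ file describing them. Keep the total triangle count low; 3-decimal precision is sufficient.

v -0.743 -2.433 0.096
v -1.136 -3.432 1.7
v -1.541 -1.854 0.261
v -1.935 -2.853 1.865
v -0.125 -1.747 0.675
v -0.519 -2.746 2.279
v -0.924 -1.168 0.84
v -1.317 -2.167 2.444
v 3.069 -2.301 2.702
v 3.559 -2.986 2.991
v 2.831 -1.739 4.438
v 3.861 -2.644 2.922
v 3.95 -2.211 2.794
v 3.803 -1.802 2.641
v 3.459 -1.526 2.504
v 3.011 -1.459 2.421
v 2.579 -1.617 2.413
v 2.278 -1.959 2.482
v 2.189 -2.392 2.611
v 2.335 -2.801 2.764
v 2.679 -3.076 2.9
v 3.127 -3.144 2.983
v -2.549 -2.804 2.683
v -1.701 -2.926 3.255
v -2.583 -2.138 4.73
v -3.431 -2.016 4.157
v -1.667 -2.357 2.972
v -2.549 -1.569 4.446
v -1.97 -1.958 2.578
v -2.852 -1.171 4.053
v -2.494 -1.883 2.224
v -3.376 -1.096 3.699
v -3.039 -2.159 2.046
v -3.921 -1.372 3.52
v -3.397 -2.682 2.11
v -4.279 -1.894 3.585
v -3.431 -3.251 2.394
v -4.313 -2.463 3.868
v -3.128 -3.649 2.787
v -4.01 -2.862 4.262
v -2.604 -3.724 3.141
v -3.486 -2.937 4.616
v -2.059 -3.448 3.32
v -2.941 -2.661 4.794
v 0.306 1.775 0.689
v 0.655 2.008 -0.016
v 2.443 1.518 0.707
v 2.094 1.285 1.411
v 0.661 2.297 0.165
v 2.449 1.807 0.888
v 0.605 2.496 0.436
v 2.393 2.005 1.159
v 0.498 2.57 0.752
v 2.286 2.08 1.474
v 0.358 2.506 1.056
v 2.146 2.016 1.779
v 0.209 2.317 1.297
v 1.997 1.826 2.019
v 0.076 2.033 1.432
v 1.864 1.543 2.155
v -0.017 1.705 1.439
v 1.772 1.215 2.162
v -0.054 1.389 1.317
v 1.735 0.899 2.039
v -0.028 1.14 1.085
v 1.76 0.65 1.808
v 0.055 1.001 0.785
v 1.843 0.51 1.508
v 0.181 0.995 0.469
v 1.969 0.505 1.191
v 0.329 1.124 0.19
v 2.117 0.634 0.913
v 0.473 1.366 -0.002
v 2.261 0.876 0.72
v 0.588 1.679 -0.075
v 2.376 1.189 0.648
f 2 4 1
f 5 2 1
f 1 4 3
f 3 5 1
f 2 8 4
f 6 2 5
f 6 8 2
f 4 8 3
f 7 5 3
f 3 8 7
f 7 6 5
f 8 6 7
f 10 9 12
f 10 12 11
f 12 9 13
f 12 13 11
f 13 9 14
f 13 14 11
f 14 9 15
f 14 15 11
f 15 9 16
f 15 16 11
f 16 9 17
f 16 17 11
f 17 9 18
f 17 18 11
f 18 9 19
f 18 19 11
f 19 9 20
f 19 20 11
f 20 9 21
f 20 21 11
f 21 9 22
f 21 22 11
f 22 9 10
f 22 10 11
f 24 23 27
f 24 27 25
f 25 27 28
f 25 28 26
f 27 23 29
f 27 29 28
f 28 29 30
f 28 30 26
f 29 23 31
f 29 31 30
f 30 31 32
f 30 32 26
f 31 23 33
f 31 33 32
f 32 33 34
f 32 34 26
f 33 23 35
f 33 35 34
f 34 35 36
f 34 36 26
f 35 23 37
f 35 37 36
f 36 37 38
f 36 38 26
f 37 23 39
f 37 39 38
f 38 39 40
f 38 40 26
f 39 23 41
f 39 41 40
f 40 41 42
f 40 42 26
f 41 23 43
f 41 43 42
f 42 43 44
f 42 44 26
f 43 23 24
f 43 24 44
f 44 24 25
f 44 25 26
f 46 45 49
f 46 49 47
f 47 49 50
f 47 50 48
f 49 45 51
f 49 51 50
f 50 51 52
f 50 52 48
f 51 45 53
f 51 53 52
f 52 53 54
f 52 54 48
f 53 45 55
f 53 55 54
f 54 55 56
f 54 56 48
f 55 45 57
f 55 57 56
f 56 57 58
f 56 58 48
f 57 45 59
f 57 59 58
f 58 59 60
f 58 60 48
f 59 45 61
f 59 61 60
f 60 61 62
f 60 62 48
f 61 45 63
f 61 63 62
f 62 63 64
f 62 64 48
f 63 45 65
f 63 65 64
f 64 65 66
f 64 66 48
f 65 45 67
f 65 67 66
f 66 67 68
f 66 68 48
f 67 45 69
f 67 69 68
f 68 69 70
f 68 70 48
f 69 45 71
f 69 71 70
f 70 71 72
f 70 72 48
f 71 45 73
f 71 73 72
f 72 73 74
f 72 74 48
f 73 45 75
f 73 75 74
f 74 75 76
f 74 76 48
f 75 45 46
f 75 46 76
f 76 46 47
f 76 47 48



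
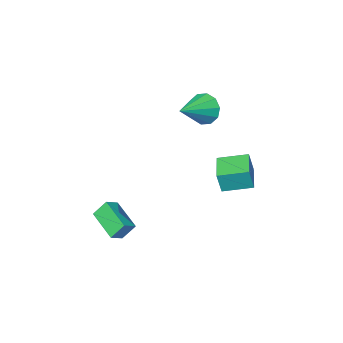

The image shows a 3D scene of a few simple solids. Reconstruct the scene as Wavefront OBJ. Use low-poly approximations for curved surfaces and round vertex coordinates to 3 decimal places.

v -3.254 1.538 -1.434
v -2.937 1.502 -0.112
v -4.667 2.521 -1.069
v -4.351 2.485 0.253
v -2.249 3.055 -1.633
v -1.933 3.019 -0.311
v -3.663 4.038 -1.268
v -3.346 4.002 0.054
v 2.835 2.61 -2.76
v 2.812 0.708 -2.052
v 3.609 2.769 -2.309
v 3.586 0.867 -1.601
v 3.454 2.253 -3.699
v 3.431 0.351 -2.991
v 4.228 2.412 -3.248
v 4.205 0.51 -2.54
v -2.8 0.41 3.252
v -2.326 0.003 2.384
v -0.88 0.99 4.028
v -2.468 0.637 2.261
v -2.736 1.184 2.516
v -3.029 1.436 3.053
v -3.234 1.296 3.666
v -3.274 0.818 4.121
v -3.132 0.183 4.244
v -2.863 -0.364 3.988
v -2.57 -0.616 3.451
v -2.365 -0.476 2.838
f 2 4 1
f 5 2 1
f 1 4 3
f 3 5 1
f 2 8 4
f 6 2 5
f 6 8 2
f 4 8 3
f 7 5 3
f 3 8 7
f 7 6 5
f 8 6 7
f 10 12 9
f 13 10 9
f 9 12 11
f 11 13 9
f 10 16 12
f 14 10 13
f 14 16 10
f 12 16 11
f 15 13 11
f 11 16 15
f 15 14 13
f 16 14 15
f 18 17 20
f 18 20 19
f 20 17 21
f 20 21 19
f 21 17 22
f 21 22 19
f 22 17 23
f 22 23 19
f 23 17 24
f 23 24 19
f 24 17 25
f 24 25 19
f 25 17 26
f 25 26 19
f 26 17 27
f 26 27 19
f 27 17 28
f 27 28 19
f 28 17 18
f 28 18 19



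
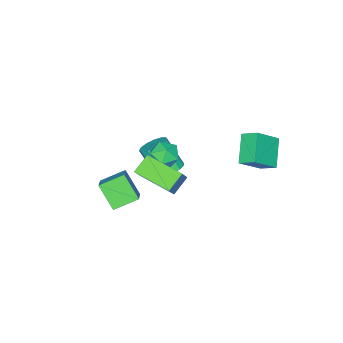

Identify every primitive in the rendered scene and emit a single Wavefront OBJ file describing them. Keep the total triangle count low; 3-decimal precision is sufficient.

v -2.447 -1.051 -2.223
v -1.817 -1.499 -2.577
v -1.723 -2.637 -0.972
v -2.353 -2.189 -0.617
v -1.61 -1.141 -2.336
v -1.515 -2.279 -0.73
v -1.668 -0.755 -2.058
v -1.573 -1.893 -0.453
v -1.973 -0.463 -1.833
v -1.879 -1.601 -0.228
v -2.429 -0.357 -1.732
v -2.335 -1.495 -0.127
v -2.891 -0.472 -1.786
v -2.797 -1.61 -0.181
v -3.212 -0.771 -1.979
v -3.117 -1.909 -0.374
v -3.29 -1.159 -2.249
v -3.196 -2.296 -0.644
v -3.1 -1.512 -2.511
v -3.006 -2.65 -0.906
v -2.704 -1.719 -2.681
v -2.609 -2.857 -1.076
v -2.225 -1.714 -2.706
v -2.131 -2.852 -1.1
v -1.679 0.029 1.092
v -1.116 0.621 0.658
v -0.924 -1.121 0.502
v -0.361 -0.529 0.068
v -0.328 -0.608 0.99
v -0.795 0.103 1.354
v -1.245 -0.603 -0.194
v -1.712 0.108 0.17
v -0.847 0.23 -0.137
v -0.281 0.227 0.595
v -1.759 -0.727 0.565
v -1.193 -0.73 1.297
v -5.124 3.078 0.96
v -3.837 2.631 2.058
v -5.256 4.017 1.497
v -3.969 3.57 2.595
v -3.891 3.89 -0.155
v -2.604 3.443 0.943
v -4.023 4.829 0.382
v -2.736 4.382 1.48
v 1.719 1.32 3.116
v 2.526 1.663 4.194
v 1.475 3.363 2.649
v 2.282 3.706 3.727
v 2.678 1.274 2.413
v 3.485 1.617 3.491
v 2.434 3.317 1.946
v 3.241 3.66 3.024
v 0.623 -2.36 -3.824
v 0.457 -3.513 -2.559
v -0.53 -1.569 -3.254
v -0.696 -2.723 -1.989
v 1.816 -1.377 -2.771
v 1.65 -2.531 -1.506
v 0.663 -0.587 -2.201
v 0.497 -1.74 -0.936
f 2 1 5
f 2 5 3
f 3 5 6
f 3 6 4
f 5 1 7
f 5 7 6
f 6 7 8
f 6 8 4
f 7 1 9
f 7 9 8
f 8 9 10
f 8 10 4
f 9 1 11
f 9 11 10
f 10 11 12
f 10 12 4
f 11 1 13
f 11 13 12
f 12 13 14
f 12 14 4
f 13 1 15
f 13 15 14
f 14 15 16
f 14 16 4
f 15 1 17
f 15 17 16
f 16 17 18
f 16 18 4
f 17 1 19
f 17 19 18
f 18 19 20
f 18 20 4
f 19 1 21
f 19 21 20
f 20 21 22
f 20 22 4
f 21 1 23
f 21 23 22
f 22 23 24
f 22 24 4
f 23 1 2
f 23 2 24
f 24 2 3
f 24 3 4
f 25 36 30
f 25 30 26
f 25 26 32
f 25 32 35
f 25 35 36
f 26 30 34
f 30 36 29
f 36 35 27
f 35 32 31
f 32 26 33
f 28 34 29
f 28 29 27
f 28 27 31
f 28 31 33
f 28 33 34
f 29 34 30
f 27 29 36
f 31 27 35
f 33 31 32
f 34 33 26
f 38 40 37
f 41 38 37
f 37 40 39
f 39 41 37
f 38 44 40
f 42 38 41
f 42 44 38
f 40 44 39
f 43 41 39
f 39 44 43
f 43 42 41
f 44 42 43
f 46 48 45
f 49 46 45
f 45 48 47
f 47 49 45
f 46 52 48
f 50 46 49
f 50 52 46
f 48 52 47
f 51 49 47
f 47 52 51
f 51 50 49
f 52 50 51
f 54 56 53
f 57 54 53
f 53 56 55
f 55 57 53
f 54 60 56
f 58 54 57
f 58 60 54
f 56 60 55
f 59 57 55
f 55 60 59
f 59 58 57
f 60 58 59



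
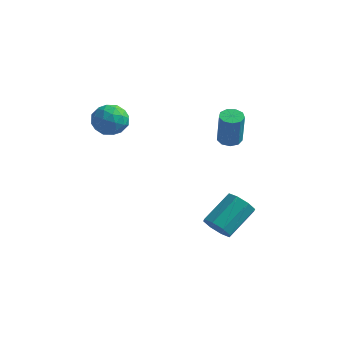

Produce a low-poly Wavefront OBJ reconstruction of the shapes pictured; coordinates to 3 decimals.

v 1.333 3.876 0.805
v 1.842 4.08 0.764
v 2.097 3.767 2.395
v 1.587 3.564 2.435
v 1.601 4.354 0.854
v 1.856 4.041 2.485
v 1.234 4.405 0.921
v 1.489 4.092 2.552
v 0.913 4.208 0.934
v 1.168 3.896 2.565
v 0.789 3.856 0.886
v 1.044 3.544 2.517
v 0.919 3.514 0.8
v 1.174 3.201 2.431
v 1.242 3.341 0.716
v 1.497 3.029 2.347
v 1.608 3.418 0.674
v 1.863 3.106 2.305
v 1.845 3.71 0.693
v 2.1 3.398 2.324
v -2.807 2.023 2.001
v -2.192 1.461 2.262
v -3.728 0.959 1.878
v -3.113 0.397 2.139
v -3.443 0.976 2.703
v -2.874 1.633 2.779
v -3.046 0.787 1.361
v -2.477 1.444 1.437
v -2.34 0.697 1.867
v -2.586 0.814 2.696
v -3.334 1.606 1.444
v -3.58 1.723 2.273
v -2.419 1.835 2.142
v -3.501 0.585 1.998
v -3.695 0.925 2.329
v -3.334 0.595 2.483
v -2.819 1.937 2.446
v -2.458 1.606 2.599
v -3.193 1.321 2.859
v -3.462 0.814 1.541
v -3.101 0.483 1.694
v -2.586 1.825 1.657
v -2.225 1.495 1.811
v -2.727 1.099 1.281
v -2.145 1.056 2.063
v -2.686 0.431 1.991
v -2.646 0.659 1.534
v -2.312 1.046 1.578
v -2.289 1.124 2.551
v -2.83 0.499 2.479
v -3.024 0.84 2.81
v -2.689 1.226 2.855
v -2.376 0.675 2.318
v -3.09 1.921 1.661
v -3.631 1.296 1.589
v -3.231 1.194 1.285
v -2.896 1.58 1.33
v -3.234 1.989 2.149
v -3.775 1.364 2.077
v -3.608 1.374 2.562
v -3.274 1.761 2.606
v -3.544 1.745 1.822
v 1.749 2.057 -3.656
v 2.249 2.265 -4.174
v 2.671 3.671 -3.203
v 2.171 3.463 -2.684
v 1.728 2.487 -4.269
v 2.15 3.893 -3.298
v 1.22 2.457 -4.005
v 1.642 3.863 -3.034
v 1.021 2.193 -3.536
v 1.443 3.599 -2.565
v 1.249 1.849 -3.137
v 1.671 3.255 -2.166
v 1.77 1.627 -3.042
v 2.192 3.033 -2.071
v 2.278 1.657 -3.306
v 2.7 3.063 -2.335
v 2.477 1.921 -3.775
v 2.899 3.327 -2.804
f 2 1 5
f 2 5 3
f 3 5 6
f 3 6 4
f 5 1 7
f 5 7 6
f 6 7 8
f 6 8 4
f 7 1 9
f 7 9 8
f 8 9 10
f 8 10 4
f 9 1 11
f 9 11 10
f 10 11 12
f 10 12 4
f 11 1 13
f 11 13 12
f 12 13 14
f 12 14 4
f 13 1 15
f 13 15 14
f 14 15 16
f 14 16 4
f 15 1 17
f 15 17 16
f 16 17 18
f 16 18 4
f 17 1 19
f 17 19 18
f 18 19 20
f 18 20 4
f 19 1 2
f 19 2 20
f 20 2 3
f 20 3 4
f 21 58 37
f 58 32 61
f 37 61 26
f 58 61 37
f 21 37 33
f 37 26 38
f 33 38 22
f 37 38 33
f 21 33 42
f 33 22 43
f 42 43 28
f 33 43 42
f 21 42 54
f 42 28 57
f 54 57 31
f 42 57 54
f 21 54 58
f 54 31 62
f 58 62 32
f 54 62 58
f 22 38 49
f 38 26 52
f 49 52 30
f 38 52 49
f 26 61 39
f 61 32 60
f 39 60 25
f 61 60 39
f 32 62 59
f 62 31 55
f 59 55 23
f 62 55 59
f 31 57 56
f 57 28 44
f 56 44 27
f 57 44 56
f 28 43 48
f 43 22 45
f 48 45 29
f 43 45 48
f 24 50 36
f 50 30 51
f 36 51 25
f 50 51 36
f 24 36 34
f 36 25 35
f 34 35 23
f 36 35 34
f 24 34 41
f 34 23 40
f 41 40 27
f 34 40 41
f 24 41 46
f 41 27 47
f 46 47 29
f 41 47 46
f 24 46 50
f 46 29 53
f 50 53 30
f 46 53 50
f 25 51 39
f 51 30 52
f 39 52 26
f 51 52 39
f 23 35 59
f 35 25 60
f 59 60 32
f 35 60 59
f 27 40 56
f 40 23 55
f 56 55 31
f 40 55 56
f 29 47 48
f 47 27 44
f 48 44 28
f 47 44 48
f 30 53 49
f 53 29 45
f 49 45 22
f 53 45 49
f 64 63 67
f 64 67 65
f 65 67 68
f 65 68 66
f 67 63 69
f 67 69 68
f 68 69 70
f 68 70 66
f 69 63 71
f 69 71 70
f 70 71 72
f 70 72 66
f 71 63 73
f 71 73 72
f 72 73 74
f 72 74 66
f 73 63 75
f 73 75 74
f 74 75 76
f 74 76 66
f 75 63 77
f 75 77 76
f 76 77 78
f 76 78 66
f 77 63 79
f 77 79 78
f 78 79 80
f 78 80 66
f 79 63 64
f 79 64 80
f 80 64 65
f 80 65 66



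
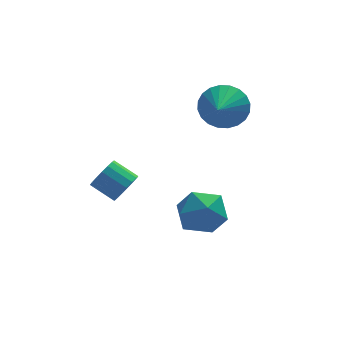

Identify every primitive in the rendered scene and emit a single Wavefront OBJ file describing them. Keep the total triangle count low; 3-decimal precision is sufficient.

v -3.056 -0.09 0.1
v -2.684 -0.19 0.72
v -3.472 0.47 1.3
v -3.844 0.57 0.68
v -2.543 0.099 0.584
v -3.331 0.759 1.163
v -2.519 0.344 0.337
v -3.307 1.004 0.916
v -2.618 0.491 0.035
v -3.406 1.15 0.614
v -2.818 0.504 -0.251
v -3.606 1.164 0.328
v -3.072 0.381 -0.457
v -3.86 1.041 0.122
v -3.322 0.15 -0.536
v -4.111 0.81 0.044
v -3.512 -0.136 -0.468
v -4.3 0.524 0.111
v -3.597 -0.411 -0.27
v -4.385 0.249 0.309
v -3.558 -0.612 0.012
v -4.346 0.047 0.592
v -3.404 -0.694 0.315
v -4.192 -0.035 0.894
v -3.17 -0.638 0.569
v -3.959 0.022 1.148
v -2.911 -0.456 0.715
v -3.699 0.204 1.294
v 0.987 0.781 3.509
v 1.639 0.923 4.294
v 0.393 -0.481 4.231
v 1.323 1.14 4.414
v 0.956 1.303 4.396
v 0.593 1.386 4.243
v 0.291 1.377 3.978
v 0.095 1.277 3.642
v 0.035 1.102 3.286
v 0.119 0.878 2.963
v 0.336 0.638 2.724
v 0.652 0.421 2.604
v 1.019 0.258 2.622
v 1.381 0.175 2.775
v 1.684 0.184 3.04
v 1.88 0.284 3.376
v 1.94 0.459 3.733
v 1.855 0.684 4.055
v -0.756 -1.128 0.234
v -0.181 -0.455 -0.477
v -0.699 -2.485 -1.003
v -0.124 -1.812 -1.714
v 0.369 -2.185 -0.762
v 0.334 -1.346 0.003
v -1.214 -1.594 -1.483
v -1.249 -0.755 -0.718
v -0.464 -0.743 -1.538
v 0.515 -1.109 -1.093
v -1.395 -1.831 -0.387
v -0.416 -2.197 0.058
f 2 1 5
f 2 5 3
f 3 5 6
f 3 6 4
f 5 1 7
f 5 7 6
f 6 7 8
f 6 8 4
f 7 1 9
f 7 9 8
f 8 9 10
f 8 10 4
f 9 1 11
f 9 11 10
f 10 11 12
f 10 12 4
f 11 1 13
f 11 13 12
f 12 13 14
f 12 14 4
f 13 1 15
f 13 15 14
f 14 15 16
f 14 16 4
f 15 1 17
f 15 17 16
f 16 17 18
f 16 18 4
f 17 1 19
f 17 19 18
f 18 19 20
f 18 20 4
f 19 1 21
f 19 21 20
f 20 21 22
f 20 22 4
f 21 1 23
f 21 23 22
f 22 23 24
f 22 24 4
f 23 1 25
f 23 25 24
f 24 25 26
f 24 26 4
f 25 1 27
f 25 27 26
f 26 27 28
f 26 28 4
f 27 1 2
f 27 2 28
f 28 2 3
f 28 3 4
f 30 29 32
f 30 32 31
f 32 29 33
f 32 33 31
f 33 29 34
f 33 34 31
f 34 29 35
f 34 35 31
f 35 29 36
f 35 36 31
f 36 29 37
f 36 37 31
f 37 29 38
f 37 38 31
f 38 29 39
f 38 39 31
f 39 29 40
f 39 40 31
f 40 29 41
f 40 41 31
f 41 29 42
f 41 42 31
f 42 29 43
f 42 43 31
f 43 29 44
f 43 44 31
f 44 29 45
f 44 45 31
f 45 29 46
f 45 46 31
f 46 29 30
f 46 30 31
f 47 58 52
f 47 52 48
f 47 48 54
f 47 54 57
f 47 57 58
f 48 52 56
f 52 58 51
f 58 57 49
f 57 54 53
f 54 48 55
f 50 56 51
f 50 51 49
f 50 49 53
f 50 53 55
f 50 55 56
f 51 56 52
f 49 51 58
f 53 49 57
f 55 53 54
f 56 55 48



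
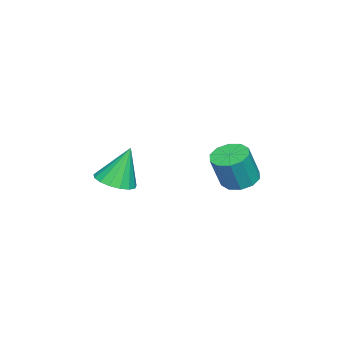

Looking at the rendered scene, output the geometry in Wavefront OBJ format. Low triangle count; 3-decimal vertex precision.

v -1.831 1.914 2.118
v -1.296 2.662 2.079
v -0.715 2.334 3.783
v -1.249 1.586 3.822
v -1.803 2.819 2.283
v -1.222 2.491 3.987
v -2.321 2.63 2.423
v -1.74 2.302 4.127
v -2.651 2.168 2.447
v -2.07 1.84 4.151
v -2.668 1.609 2.345
v -2.087 1.281 4.049
v -2.365 1.166 2.157
v -1.784 0.838 3.861
v -1.858 1.009 1.953
v -1.277 0.681 3.657
v -1.34 1.198 1.813
v -0.759 0.87 3.517
v -1.01 1.66 1.789
v -0.429 1.332 3.493
v -0.993 2.219 1.891
v -0.412 1.891 3.595
v -0.832 -3.616 1.473
v 0.162 -3.485 1.664
v -1.288 -3.024 3.447
v 0.016 -3.049 1.5
v -0.324 -2.743 1.329
v -0.78 -2.636 1.192
v -1.249 -2.755 1.119
v -1.621 -3.07 1.127
v -1.813 -3.51 1.215
v -1.78 -3.975 1.362
v -1.53 -4.357 1.534
v -1.119 -4.569 1.692
v -0.643 -4.563 1.801
v -0.211 -4.34 1.834
v 0.08 -3.951 1.785
f 2 1 5
f 2 5 3
f 3 5 6
f 3 6 4
f 5 1 7
f 5 7 6
f 6 7 8
f 6 8 4
f 7 1 9
f 7 9 8
f 8 9 10
f 8 10 4
f 9 1 11
f 9 11 10
f 10 11 12
f 10 12 4
f 11 1 13
f 11 13 12
f 12 13 14
f 12 14 4
f 13 1 15
f 13 15 14
f 14 15 16
f 14 16 4
f 15 1 17
f 15 17 16
f 16 17 18
f 16 18 4
f 17 1 19
f 17 19 18
f 18 19 20
f 18 20 4
f 19 1 21
f 19 21 20
f 20 21 22
f 20 22 4
f 21 1 2
f 21 2 22
f 22 2 3
f 22 3 4
f 24 23 26
f 24 26 25
f 26 23 27
f 26 27 25
f 27 23 28
f 27 28 25
f 28 23 29
f 28 29 25
f 29 23 30
f 29 30 25
f 30 23 31
f 30 31 25
f 31 23 32
f 31 32 25
f 32 23 33
f 32 33 25
f 33 23 34
f 33 34 25
f 34 23 35
f 34 35 25
f 35 23 36
f 35 36 25
f 36 23 37
f 36 37 25
f 37 23 24
f 37 24 25



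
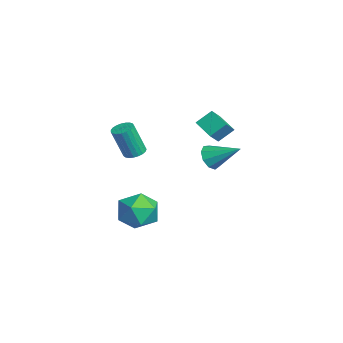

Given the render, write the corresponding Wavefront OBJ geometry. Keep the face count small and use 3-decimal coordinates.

v -0.252 2.308 0.304
v 0.336 1.788 0.461
v 0.652 3.612 1.236
v 0.439 2.052 -0.007
v 0.219 2.435 -0.33
v -0.221 2.758 -0.356
v -0.676 2.871 -0.074
v -0.932 2.721 0.386
v -0.87 2.377 0.807
v -0.519 2.001 0.993
v -0.042 1.768 0.856
v 1.204 1.648 3.166
v 1.124 2.45 3.838
v 2.22 2.139 2.701
v 2.139 2.941 3.374
v 1.781 1.119 3.866
v 1.7 1.921 4.539
v 2.796 1.61 3.402
v 2.716 2.412 4.074
v 1.524 -1.799 2.002
v 2.022 -1.5 2.104
v 2.034 -2.102 3.801
v 1.536 -2.401 3.698
v 1.851 -1.335 2.164
v 1.862 -1.937 3.861
v 1.622 -1.251 2.196
v 1.634 -1.852 3.892
v 1.377 -1.261 2.194
v 1.389 -1.863 3.89
v 1.158 -1.364 2.158
v 1.169 -1.966 3.855
v 1.001 -1.543 2.096
v 1.013 -2.144 3.793
v 0.935 -1.766 2.018
v 0.947 -2.367 3.714
v 0.971 -1.994 1.936
v 0.983 -2.596 3.633
v 1.103 -2.189 1.866
v 1.114 -2.791 3.563
v 1.307 -2.317 1.82
v 1.319 -2.918 3.516
v 1.549 -2.355 1.805
v 1.561 -2.956 3.501
v 1.787 -2.297 1.824
v 1.798 -2.898 3.52
v 1.979 -2.153 1.873
v 1.99 -2.754 3.57
v 2.093 -1.947 1.945
v 2.104 -2.549 3.642
v 2.108 -1.717 2.027
v 2.119 -2.318 3.724
v -0.258 -1.52 -2.138
v 0.43 -0.516 -2.214
v 1.25 -2.604 -2.806
v 1.938 -1.6 -2.882
v 1.615 -2.036 -1.79
v 0.683 -1.366 -1.377
v 0.997 -1.754 -3.643
v 0.065 -1.084 -3.23
v 1.206 -0.661 -3.145
v 1.588 -0.835 -2
v 0.092 -2.285 -3.02
v 0.474 -2.459 -1.875
f 2 1 4
f 2 4 3
f 4 1 5
f 4 5 3
f 5 1 6
f 5 6 3
f 6 1 7
f 6 7 3
f 7 1 8
f 7 8 3
f 8 1 9
f 8 9 3
f 9 1 10
f 9 10 3
f 10 1 11
f 10 11 3
f 11 1 2
f 11 2 3
f 13 15 12
f 16 13 12
f 12 15 14
f 14 16 12
f 13 19 15
f 17 13 16
f 17 19 13
f 15 19 14
f 18 16 14
f 14 19 18
f 18 17 16
f 19 17 18
f 21 20 24
f 21 24 22
f 22 24 25
f 22 25 23
f 24 20 26
f 24 26 25
f 25 26 27
f 25 27 23
f 26 20 28
f 26 28 27
f 27 28 29
f 27 29 23
f 28 20 30
f 28 30 29
f 29 30 31
f 29 31 23
f 30 20 32
f 30 32 31
f 31 32 33
f 31 33 23
f 32 20 34
f 32 34 33
f 33 34 35
f 33 35 23
f 34 20 36
f 34 36 35
f 35 36 37
f 35 37 23
f 36 20 38
f 36 38 37
f 37 38 39
f 37 39 23
f 38 20 40
f 38 40 39
f 39 40 41
f 39 41 23
f 40 20 42
f 40 42 41
f 41 42 43
f 41 43 23
f 42 20 44
f 42 44 43
f 43 44 45
f 43 45 23
f 44 20 46
f 44 46 45
f 45 46 47
f 45 47 23
f 46 20 48
f 46 48 47
f 47 48 49
f 47 49 23
f 48 20 50
f 48 50 49
f 49 50 51
f 49 51 23
f 50 20 21
f 50 21 51
f 51 21 22
f 51 22 23
f 52 63 57
f 52 57 53
f 52 53 59
f 52 59 62
f 52 62 63
f 53 57 61
f 57 63 56
f 63 62 54
f 62 59 58
f 59 53 60
f 55 61 56
f 55 56 54
f 55 54 58
f 55 58 60
f 55 60 61
f 56 61 57
f 54 56 63
f 58 54 62
f 60 58 59
f 61 60 53



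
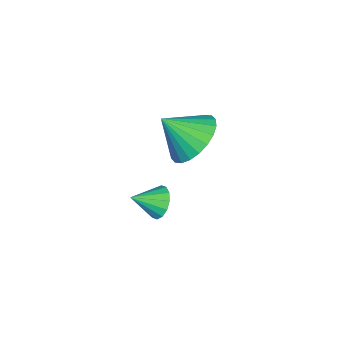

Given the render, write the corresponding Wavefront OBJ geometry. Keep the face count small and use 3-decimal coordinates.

v -3.038 -0.105 -4.414
v -2.279 0.437 -3.851
v -3.022 -1.175 -3.406
v -2.636 0.593 -3.68
v -3.054 0.642 -3.621
v -3.47 0.578 -3.682
v -3.82 0.409 -3.855
v -4.051 0.163 -4.113
v -4.128 -0.125 -4.417
v -4.039 -0.409 -4.72
v -3.798 -0.647 -4.977
v -3.441 -0.803 -5.148
v -3.022 -0.852 -5.207
v -2.607 -0.788 -5.146
v -2.256 -0.62 -4.973
v -2.025 -0.373 -4.715
v -1.948 -0.085 -4.411
v -2.037 0.199 -4.107
v 0.68 -0.751 -3.897
v 1 -0.931 -4.397
v 1 -1.609 -3.383
v 1.205 -0.752 -4.226
v 1.27 -0.573 -3.968
v 1.176 -0.442 -3.69
v 0.95 -0.394 -3.468
v 0.651 -0.441 -3.361
v 0.36 -0.571 -3.397
v 0.155 -0.75 -3.568
v 0.09 -0.929 -3.826
v 0.184 -1.06 -4.104
v 0.41 -1.109 -4.326
v 0.709 -1.061 -4.433
f 2 1 4
f 2 4 3
f 4 1 5
f 4 5 3
f 5 1 6
f 5 6 3
f 6 1 7
f 6 7 3
f 7 1 8
f 7 8 3
f 8 1 9
f 8 9 3
f 9 1 10
f 9 10 3
f 10 1 11
f 10 11 3
f 11 1 12
f 11 12 3
f 12 1 13
f 12 13 3
f 13 1 14
f 13 14 3
f 14 1 15
f 14 15 3
f 15 1 16
f 15 16 3
f 16 1 17
f 16 17 3
f 17 1 18
f 17 18 3
f 18 1 2
f 18 2 3
f 20 19 22
f 20 22 21
f 22 19 23
f 22 23 21
f 23 19 24
f 23 24 21
f 24 19 25
f 24 25 21
f 25 19 26
f 25 26 21
f 26 19 27
f 26 27 21
f 27 19 28
f 27 28 21
f 28 19 29
f 28 29 21
f 29 19 30
f 29 30 21
f 30 19 31
f 30 31 21
f 31 19 32
f 31 32 21
f 32 19 20
f 32 20 21



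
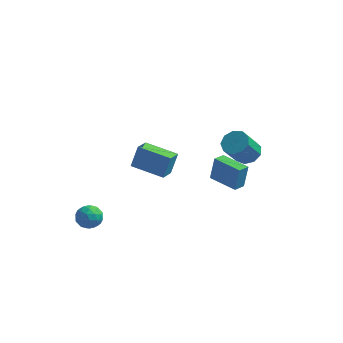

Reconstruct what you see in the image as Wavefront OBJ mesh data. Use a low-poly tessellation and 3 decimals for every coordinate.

v -3.283 1.522 -1.961
v -2.999 1.996 -0.523
v -3.21 2.636 -2.343
v -2.926 3.11 -0.905
v -1.174 1.27 -2.295
v -0.89 1.744 -0.857
v -1.101 2.384 -2.677
v -0.817 2.858 -1.239
v 1.126 3.023 -3.027
v 1.305 3.267 -1.435
v 1.431 3.781 -3.177
v 1.61 4.024 -1.585
v 2.89 2.296 -3.115
v 3.069 2.539 -1.523
v 3.195 3.053 -3.265
v 3.374 3.297 -1.673
v 4.09 0.6 1.741
v 4.792 0.892 2.165
v 4.331 -0.088 3.603
v 3.63 -0.38 3.179
v 4.329 1.254 2.263
v 3.868 0.274 3.701
v 3.755 1.309 2.117
v 3.294 0.329 3.555
v 3.338 1.033 1.795
v 2.877 0.053 3.233
v 3.273 0.554 1.448
v 2.812 -0.426 2.885
v 3.59 0.097 1.238
v 3.13 -0.883 2.675
v 4.142 -0.125 1.263
v 3.681 -1.105 2.701
v 4.669 -0.008 1.512
v 4.209 -0.988 2.95
v 4.926 0.394 1.869
v 4.465 -0.586 3.306
v -3.85 -3.395 -3.208
v -3.13 -3.815 -3.034
v -4.45 -3.965 -2.106
v -3.73 -4.385 -1.932
v -3.762 -3.539 -1.84
v -3.391 -3.187 -2.521
v -4.189 -4.593 -2.619
v -3.818 -4.241 -3.3
v -3.339 -4.556 -2.669
v -3.076 -3.904 -2.189
v -4.504 -3.876 -2.951
v -4.241 -3.224 -2.471
v -3.438 -3.555 -3.218
v -4.142 -4.225 -1.922
v -4.161 -3.728 -1.869
v -3.738 -3.975 -1.766
v -3.591 -3.185 -2.917
v -3.168 -3.432 -2.814
v -3.539 -3.27 -2.113
v -4.412 -4.348 -2.326
v -3.989 -4.595 -2.223
v -3.842 -3.805 -3.374
v -3.419 -4.052 -3.271
v -4.041 -4.51 -3.027
v -3.137 -4.237 -2.901
v -3.49 -4.572 -2.253
v -3.759 -4.695 -2.657
v -3.542 -4.487 -3.057
v -2.982 -3.854 -2.618
v -3.335 -4.189 -1.971
v -3.354 -3.692 -1.917
v -3.136 -3.485 -2.317
v -3.105 -4.289 -2.404
v -4.245 -3.591 -3.169
v -4.598 -3.926 -2.522
v -4.444 -4.295 -2.823
v -4.226 -4.088 -3.223
v -4.09 -3.208 -2.887
v -4.443 -3.543 -2.239
v -4.038 -3.293 -2.083
v -3.821 -3.085 -2.483
v -4.475 -3.491 -2.736
f 2 4 1
f 5 2 1
f 1 4 3
f 3 5 1
f 2 8 4
f 6 2 5
f 6 8 2
f 4 8 3
f 7 5 3
f 3 8 7
f 7 6 5
f 8 6 7
f 10 12 9
f 13 10 9
f 9 12 11
f 11 13 9
f 10 16 12
f 14 10 13
f 14 16 10
f 12 16 11
f 15 13 11
f 11 16 15
f 15 14 13
f 16 14 15
f 18 17 21
f 18 21 19
f 19 21 22
f 19 22 20
f 21 17 23
f 21 23 22
f 22 23 24
f 22 24 20
f 23 17 25
f 23 25 24
f 24 25 26
f 24 26 20
f 25 17 27
f 25 27 26
f 26 27 28
f 26 28 20
f 27 17 29
f 27 29 28
f 28 29 30
f 28 30 20
f 29 17 31
f 29 31 30
f 30 31 32
f 30 32 20
f 31 17 33
f 31 33 32
f 32 33 34
f 32 34 20
f 33 17 35
f 33 35 34
f 34 35 36
f 34 36 20
f 35 17 18
f 35 18 36
f 36 18 19
f 36 19 20
f 37 74 53
f 74 48 77
f 53 77 42
f 74 77 53
f 37 53 49
f 53 42 54
f 49 54 38
f 53 54 49
f 37 49 58
f 49 38 59
f 58 59 44
f 49 59 58
f 37 58 70
f 58 44 73
f 70 73 47
f 58 73 70
f 37 70 74
f 70 47 78
f 74 78 48
f 70 78 74
f 38 54 65
f 54 42 68
f 65 68 46
f 54 68 65
f 42 77 55
f 77 48 76
f 55 76 41
f 77 76 55
f 48 78 75
f 78 47 71
f 75 71 39
f 78 71 75
f 47 73 72
f 73 44 60
f 72 60 43
f 73 60 72
f 44 59 64
f 59 38 61
f 64 61 45
f 59 61 64
f 40 66 52
f 66 46 67
f 52 67 41
f 66 67 52
f 40 52 50
f 52 41 51
f 50 51 39
f 52 51 50
f 40 50 57
f 50 39 56
f 57 56 43
f 50 56 57
f 40 57 62
f 57 43 63
f 62 63 45
f 57 63 62
f 40 62 66
f 62 45 69
f 66 69 46
f 62 69 66
f 41 67 55
f 67 46 68
f 55 68 42
f 67 68 55
f 39 51 75
f 51 41 76
f 75 76 48
f 51 76 75
f 43 56 72
f 56 39 71
f 72 71 47
f 56 71 72
f 45 63 64
f 63 43 60
f 64 60 44
f 63 60 64
f 46 69 65
f 69 45 61
f 65 61 38
f 69 61 65



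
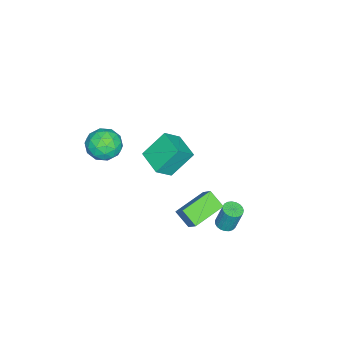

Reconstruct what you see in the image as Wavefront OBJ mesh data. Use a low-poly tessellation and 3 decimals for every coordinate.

v -3.173 -1.977 -4.605
v -2.384 -2.512 -3.75
v -4.019 -1.063 -3.251
v -3.231 -1.598 -2.397
v -2.169 -0.782 -4.783
v -1.381 -1.317 -3.929
v -3.016 0.132 -3.43
v -2.227 -0.403 -2.575
v 1.388 3.544 -3.623
v 1.793 3.887 -3.726
v 1.816 4.278 -2.341
v 1.412 3.936 -2.237
v 1.612 4.016 -3.76
v 1.636 4.408 -2.374
v 1.393 4.064 -3.77
v 1.416 4.455 -2.384
v 1.173 4.022 -3.754
v 1.196 4.413 -2.368
v 0.99 3.897 -3.716
v 1.014 4.288 -2.33
v 0.876 3.711 -3.661
v 0.9 4.103 -2.276
v 0.851 3.497 -3.6
v 0.874 3.888 -2.215
v 0.918 3.291 -3.543
v 0.942 3.682 -2.158
v 1.067 3.128 -3.5
v 1.091 3.519 -2.114
v 1.271 3.038 -3.478
v 1.295 3.429 -2.092
v 1.496 3.035 -3.481
v 1.519 3.426 -2.095
v 1.702 3.12 -3.508
v 1.725 3.511 -2.123
v 1.854 3.279 -3.556
v 1.877 3.67 -2.17
v 1.925 3.483 -3.615
v 1.948 3.874 -2.229
v 1.903 3.698 -3.675
v 1.927 4.09 -2.289
v 0.444 -2.526 0.047
v 1.326 -2.058 0.193
v 1.154 -3.962 0.367
v 2.036 -3.494 0.513
v 1.281 -3.365 1.171
v 0.843 -2.478 0.973
v 1.637 -3.542 -0.413
v 1.199 -2.655 -0.611
v 2.064 -2.686 -0.092
v 1.844 -2.577 0.888
v 0.636 -3.443 -0.328
v 0.416 -3.334 0.652
v 0.823 -2.166 0.092
v 1.657 -3.854 0.468
v 1.214 -3.779 0.855
v 1.732 -3.503 0.94
v 0.539 -2.413 0.551
v 1.057 -2.138 0.637
v 1.031 -2.906 1.211
v 1.423 -3.882 -0.077
v 1.941 -3.607 0.009
v 0.748 -2.517 -0.38
v 1.266 -2.241 -0.295
v 1.449 -3.114 -0.651
v 1.775 -2.26 0.011
v 2.192 -3.104 0.198
v 1.958 -3.132 -0.346
v 1.7 -2.611 -0.462
v 1.646 -2.196 0.586
v 2.063 -3.04 0.774
v 1.619 -2.964 1.161
v 1.362 -2.442 1.045
v 2.079 -2.565 0.419
v 0.417 -2.98 -0.214
v 0.834 -3.824 -0.026
v 1.118 -3.578 -0.485
v 0.861 -3.056 -0.601
v 0.288 -2.916 0.362
v 0.705 -3.76 0.549
v 0.78 -3.409 1.022
v 0.522 -2.888 0.906
v 0.401 -3.455 0.141
v 1.204 2.274 -1.682
v 1.639 2.819 -0.937
v 1.449 3.058 -2.399
v 1.884 3.603 -1.654
v 2.816 1.457 -2.026
v 3.251 2.002 -1.281
v 3.061 2.241 -2.743
v 3.496 2.786 -1.998
f 2 4 1
f 5 2 1
f 1 4 3
f 3 5 1
f 2 8 4
f 6 2 5
f 6 8 2
f 4 8 3
f 7 5 3
f 3 8 7
f 7 6 5
f 8 6 7
f 10 9 13
f 10 13 11
f 11 13 14
f 11 14 12
f 13 9 15
f 13 15 14
f 14 15 16
f 14 16 12
f 15 9 17
f 15 17 16
f 16 17 18
f 16 18 12
f 17 9 19
f 17 19 18
f 18 19 20
f 18 20 12
f 19 9 21
f 19 21 20
f 20 21 22
f 20 22 12
f 21 9 23
f 21 23 22
f 22 23 24
f 22 24 12
f 23 9 25
f 23 25 24
f 24 25 26
f 24 26 12
f 25 9 27
f 25 27 26
f 26 27 28
f 26 28 12
f 27 9 29
f 27 29 28
f 28 29 30
f 28 30 12
f 29 9 31
f 29 31 30
f 30 31 32
f 30 32 12
f 31 9 33
f 31 33 32
f 32 33 34
f 32 34 12
f 33 9 35
f 33 35 34
f 34 35 36
f 34 36 12
f 35 9 37
f 35 37 36
f 36 37 38
f 36 38 12
f 37 9 39
f 37 39 38
f 38 39 40
f 38 40 12
f 39 9 10
f 39 10 40
f 40 10 11
f 40 11 12
f 41 78 57
f 78 52 81
f 57 81 46
f 78 81 57
f 41 57 53
f 57 46 58
f 53 58 42
f 57 58 53
f 41 53 62
f 53 42 63
f 62 63 48
f 53 63 62
f 41 62 74
f 62 48 77
f 74 77 51
f 62 77 74
f 41 74 78
f 74 51 82
f 78 82 52
f 74 82 78
f 42 58 69
f 58 46 72
f 69 72 50
f 58 72 69
f 46 81 59
f 81 52 80
f 59 80 45
f 81 80 59
f 52 82 79
f 82 51 75
f 79 75 43
f 82 75 79
f 51 77 76
f 77 48 64
f 76 64 47
f 77 64 76
f 48 63 68
f 63 42 65
f 68 65 49
f 63 65 68
f 44 70 56
f 70 50 71
f 56 71 45
f 70 71 56
f 44 56 54
f 56 45 55
f 54 55 43
f 56 55 54
f 44 54 61
f 54 43 60
f 61 60 47
f 54 60 61
f 44 61 66
f 61 47 67
f 66 67 49
f 61 67 66
f 44 66 70
f 66 49 73
f 70 73 50
f 66 73 70
f 45 71 59
f 71 50 72
f 59 72 46
f 71 72 59
f 43 55 79
f 55 45 80
f 79 80 52
f 55 80 79
f 47 60 76
f 60 43 75
f 76 75 51
f 60 75 76
f 49 67 68
f 67 47 64
f 68 64 48
f 67 64 68
f 50 73 69
f 73 49 65
f 69 65 42
f 73 65 69
f 84 86 83
f 87 84 83
f 83 86 85
f 85 87 83
f 84 90 86
f 88 84 87
f 88 90 84
f 86 90 85
f 89 87 85
f 85 90 89
f 89 88 87
f 90 88 89

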